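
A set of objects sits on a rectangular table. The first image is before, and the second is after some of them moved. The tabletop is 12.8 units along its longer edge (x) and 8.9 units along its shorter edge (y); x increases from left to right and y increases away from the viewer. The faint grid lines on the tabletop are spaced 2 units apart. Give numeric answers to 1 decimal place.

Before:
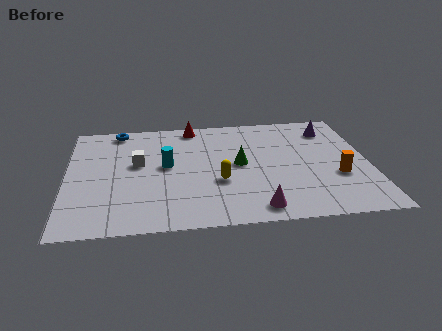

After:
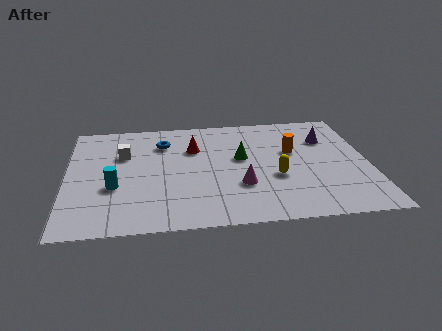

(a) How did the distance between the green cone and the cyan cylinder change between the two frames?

+2.6

Before: roughly 3.1 units apart; after: 5.7. That's 2.6 units further apart.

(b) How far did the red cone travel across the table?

1.9

The red cone was near (5.4, 8.0) before and (5.4, 6.1) after, so it travelled √(0.0² + 1.9²) ≈ 1.9 units.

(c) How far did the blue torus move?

2.3

The blue torus was near (2.2, 8.0) before and (4.1, 6.7) after, so it travelled √(1.9² + 1.3²) ≈ 2.3 units.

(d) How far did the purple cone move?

0.8

The purple cone moved from about (11.3, 7.1) to (11.1, 6.3), a distance of √(0.2² + 0.8²) ≈ 0.8.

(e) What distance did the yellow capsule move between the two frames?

2.4

The yellow capsule moved from about (6.4, 3.3) to (8.8, 3.4), a distance of √(2.4² + 0.1²) ≈ 2.4.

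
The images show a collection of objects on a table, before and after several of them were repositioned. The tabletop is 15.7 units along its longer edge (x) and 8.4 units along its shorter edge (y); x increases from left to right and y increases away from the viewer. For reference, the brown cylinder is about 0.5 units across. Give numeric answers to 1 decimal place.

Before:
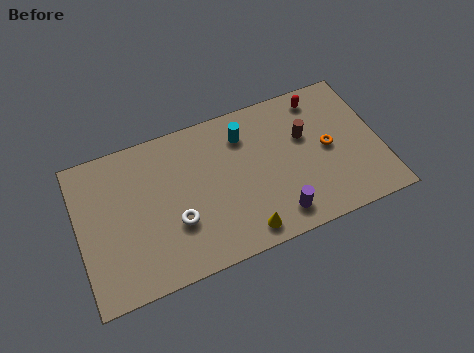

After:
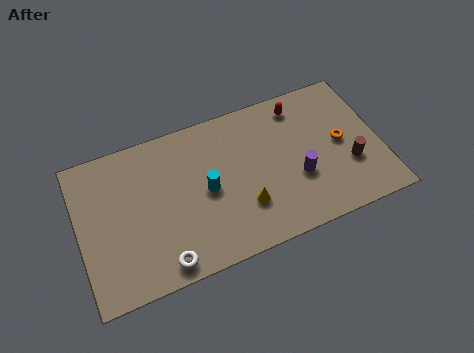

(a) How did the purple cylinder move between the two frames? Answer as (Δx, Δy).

(1.3, 1.7)

The purple cylinder was at about (10.0, 1.4) and moved to about (11.3, 3.1).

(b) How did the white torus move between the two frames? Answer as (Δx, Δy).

(-0.9, -1.9)

From the two frames, the white torus sits at roughly (4.9, 2.9) before and (4.0, 1.0) after.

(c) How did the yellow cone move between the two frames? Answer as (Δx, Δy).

(0.2, 1.4)

From the two frames, the yellow cone sits at roughly (8.2, 1.1) before and (8.4, 2.5) after.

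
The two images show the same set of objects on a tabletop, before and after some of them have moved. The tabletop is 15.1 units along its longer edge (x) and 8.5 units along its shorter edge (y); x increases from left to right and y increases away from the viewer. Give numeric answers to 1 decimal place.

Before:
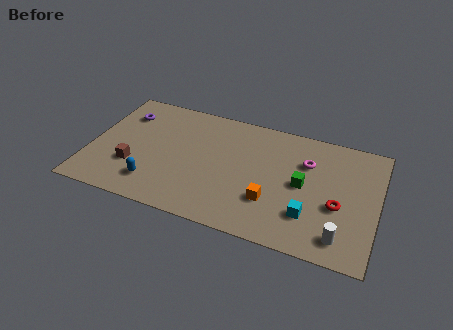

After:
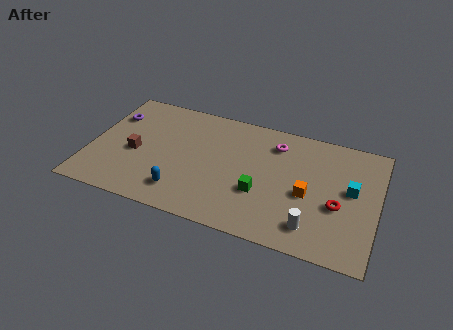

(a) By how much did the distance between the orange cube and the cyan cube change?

+0.4

Before: roughly 2.0 units apart; after: 2.4. That's 0.4 units further apart.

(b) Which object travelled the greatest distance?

the cyan cube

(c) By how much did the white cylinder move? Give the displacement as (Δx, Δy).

(-1.5, 0.2)

The white cylinder started near (13.4, 1.4) and ended near (11.9, 1.6).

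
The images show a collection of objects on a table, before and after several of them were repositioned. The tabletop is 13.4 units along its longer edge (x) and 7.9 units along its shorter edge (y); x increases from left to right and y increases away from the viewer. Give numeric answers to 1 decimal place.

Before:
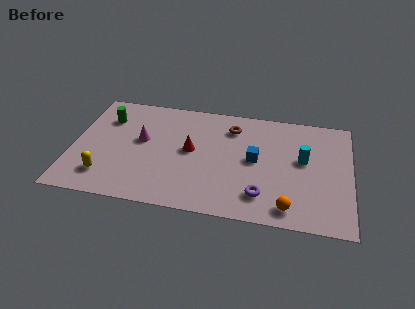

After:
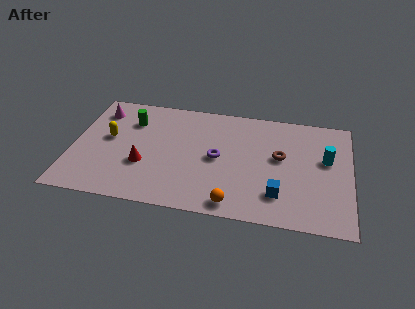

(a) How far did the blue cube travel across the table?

2.5

The blue cube moved from about (8.8, 4.1) to (10.0, 1.9), a distance of √(1.2² + 2.2²) ≈ 2.5.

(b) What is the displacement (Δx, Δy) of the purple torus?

(-2.2, 2.2)

From the two frames, the purple torus sits at roughly (9.2, 1.7) before and (7.0, 3.9) after.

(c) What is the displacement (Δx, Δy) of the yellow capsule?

(0.0, 2.7)

From the two frames, the yellow capsule sits at roughly (1.7, 1.7) before and (1.7, 4.4) after.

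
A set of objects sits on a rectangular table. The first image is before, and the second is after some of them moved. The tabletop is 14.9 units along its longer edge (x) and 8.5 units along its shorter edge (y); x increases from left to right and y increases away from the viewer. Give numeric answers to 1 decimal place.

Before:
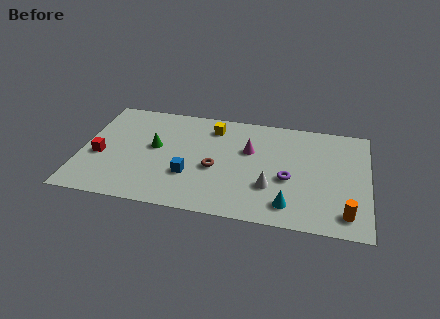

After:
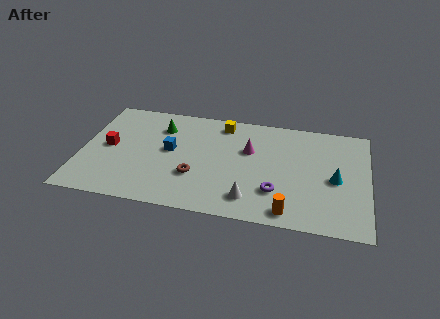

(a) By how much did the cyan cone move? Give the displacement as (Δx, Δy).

(2.3, 2.4)

The cyan cone was at about (10.9, 1.5) and moved to about (13.2, 3.9).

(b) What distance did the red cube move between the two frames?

0.9

The red cube moved from about (1.0, 3.5) to (1.4, 4.3), a distance of √(0.4² + 0.8²) ≈ 0.9.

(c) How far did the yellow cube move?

0.6

From (6.7, 6.9) to (7.2, 7.3), the yellow cube covered √(0.5² + 0.4²) ≈ 0.6 units.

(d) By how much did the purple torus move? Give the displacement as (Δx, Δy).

(-0.6, -1.1)

The purple torus was at about (10.8, 3.5) and moved to about (10.2, 2.4).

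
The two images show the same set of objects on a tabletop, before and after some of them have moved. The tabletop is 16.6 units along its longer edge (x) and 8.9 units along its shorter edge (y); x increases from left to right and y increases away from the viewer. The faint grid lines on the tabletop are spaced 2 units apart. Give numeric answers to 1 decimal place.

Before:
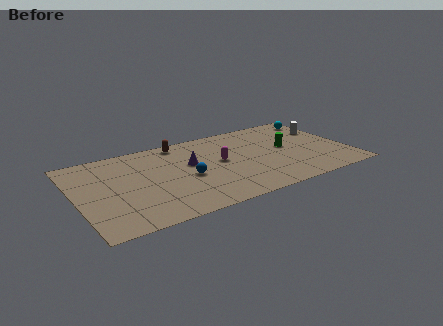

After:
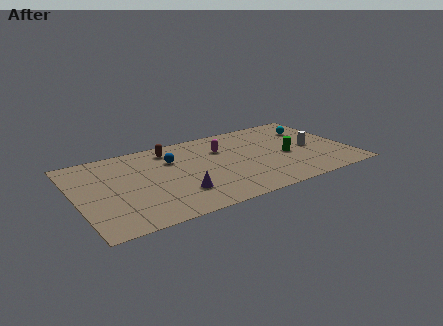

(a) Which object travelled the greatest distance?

the purple cone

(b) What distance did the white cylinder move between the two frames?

2.3

The white cylinder was near (15.7, 6.1) before and (14.4, 4.2) after, so it travelled √(1.3² + 1.9²) ≈ 2.3 units.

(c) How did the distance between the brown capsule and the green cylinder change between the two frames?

+0.6

The distance was about 7.0 in the first image and 7.6 in the second, so they moved 0.6 units further apart.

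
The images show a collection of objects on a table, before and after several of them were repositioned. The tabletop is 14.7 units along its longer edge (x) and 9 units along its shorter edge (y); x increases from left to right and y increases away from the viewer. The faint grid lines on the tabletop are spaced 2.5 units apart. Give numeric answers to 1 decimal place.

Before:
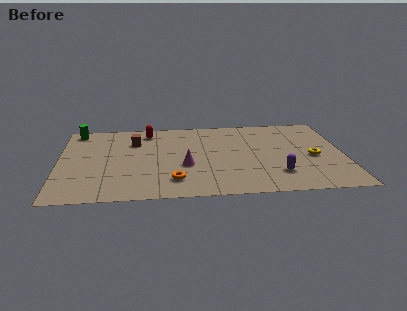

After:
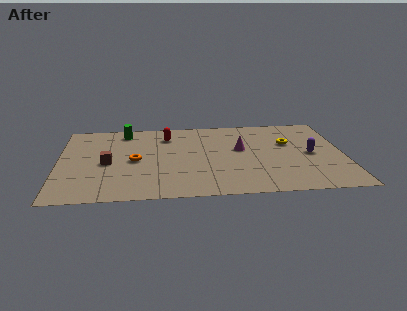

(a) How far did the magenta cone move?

3.4

The magenta cone moved from about (6.5, 3.5) to (9.4, 5.2), a distance of √(2.9² + 1.7²) ≈ 3.4.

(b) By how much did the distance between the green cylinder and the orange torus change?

-4.5

Before: roughly 7.9 units apart; after: 3.4. That's 4.5 units closer together.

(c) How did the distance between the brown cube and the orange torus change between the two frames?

-3.6

Before: roughly 5.0 units apart; after: 1.4. That's 3.6 units closer together.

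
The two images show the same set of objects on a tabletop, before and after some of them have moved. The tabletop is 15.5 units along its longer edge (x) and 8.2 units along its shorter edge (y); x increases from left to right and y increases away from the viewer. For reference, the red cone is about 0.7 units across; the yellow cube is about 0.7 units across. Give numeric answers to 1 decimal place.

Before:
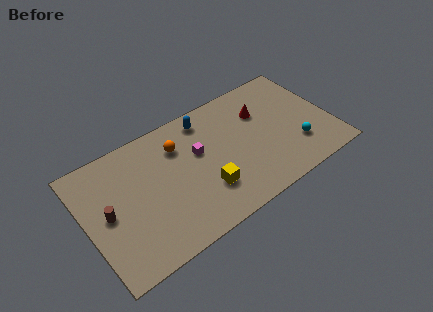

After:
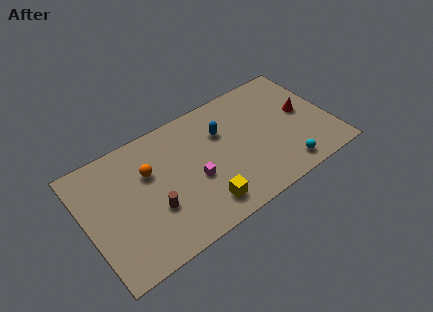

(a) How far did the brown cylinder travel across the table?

3.0

The brown cylinder was near (1.3, 4.1) before and (4.0, 2.9) after, so it travelled √(2.7² + 1.2²) ≈ 3.0 units.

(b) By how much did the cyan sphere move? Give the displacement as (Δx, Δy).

(-1.0, -1.1)

The cyan sphere started near (13.1, 2.3) and ended near (12.1, 1.2).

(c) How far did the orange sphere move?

2.1

The orange sphere was near (6.1, 6.1) before and (4.1, 5.4) after, so it travelled √(2.0² + 0.7²) ≈ 2.1 units.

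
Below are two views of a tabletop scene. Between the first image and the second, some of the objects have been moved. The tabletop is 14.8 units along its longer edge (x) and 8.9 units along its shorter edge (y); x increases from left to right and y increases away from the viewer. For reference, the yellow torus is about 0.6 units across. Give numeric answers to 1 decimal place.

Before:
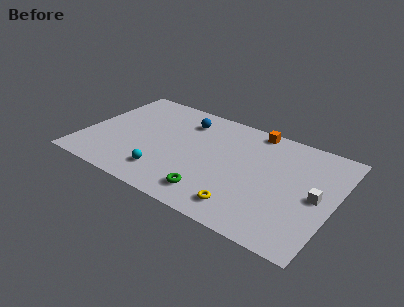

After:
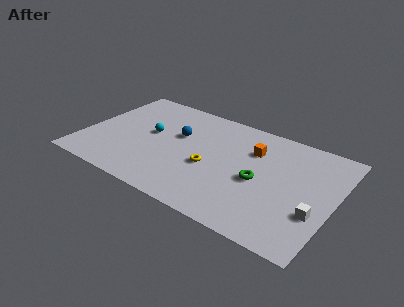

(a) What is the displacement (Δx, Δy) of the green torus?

(2.4, 2.4)

From the two frames, the green torus sits at roughly (8.1, 1.6) before and (10.5, 4.0) after.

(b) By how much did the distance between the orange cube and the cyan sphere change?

-1.4

They were about 7.6 units apart before and 6.2 after — 1.4 units closer together.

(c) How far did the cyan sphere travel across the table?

3.3

The cyan sphere moved from about (5.2, 1.9) to (3.8, 4.9), a distance of √(1.4² + 3.0²) ≈ 3.3.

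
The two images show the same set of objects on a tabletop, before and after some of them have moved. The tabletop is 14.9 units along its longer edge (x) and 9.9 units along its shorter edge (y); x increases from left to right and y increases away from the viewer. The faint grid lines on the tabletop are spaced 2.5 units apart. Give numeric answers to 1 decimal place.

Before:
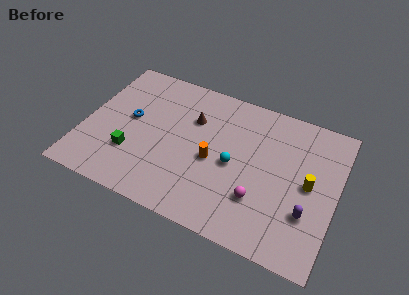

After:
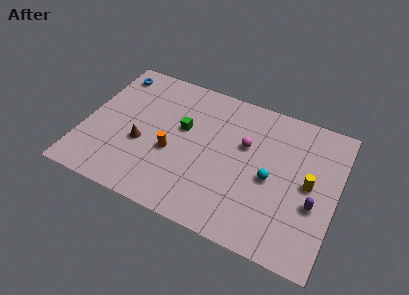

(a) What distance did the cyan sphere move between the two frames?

2.2

From (8.9, 4.6) to (11.1, 4.5), the cyan sphere covered √(2.2² + 0.1²) ≈ 2.2 units.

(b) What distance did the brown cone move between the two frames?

4.0

From (6.2, 6.8) to (3.5, 3.9), the brown cone covered √(2.7² + 2.9²) ≈ 4.0 units.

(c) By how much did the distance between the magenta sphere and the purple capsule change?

+2.1

The distance was about 2.8 in the first image and 4.9 in the second, so they moved 2.1 units further apart.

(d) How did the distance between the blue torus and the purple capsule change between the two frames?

+2.4

The distance was about 11.0 in the first image and 13.4 in the second, so they moved 2.4 units further apart.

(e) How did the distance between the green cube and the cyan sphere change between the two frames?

-0.5

Before: roughly 6.1 units apart; after: 5.6. That's 0.5 units closer together.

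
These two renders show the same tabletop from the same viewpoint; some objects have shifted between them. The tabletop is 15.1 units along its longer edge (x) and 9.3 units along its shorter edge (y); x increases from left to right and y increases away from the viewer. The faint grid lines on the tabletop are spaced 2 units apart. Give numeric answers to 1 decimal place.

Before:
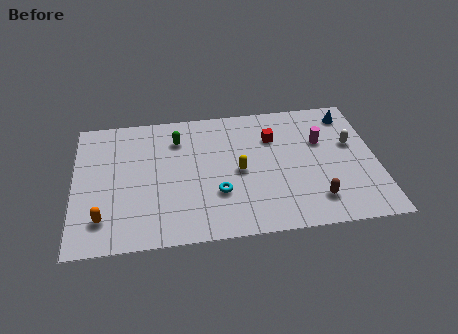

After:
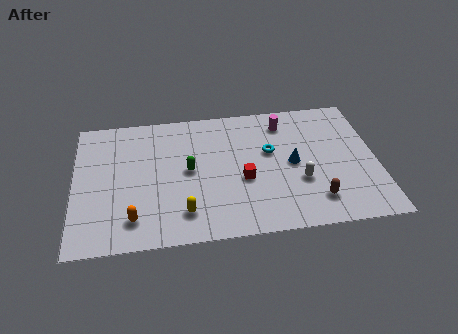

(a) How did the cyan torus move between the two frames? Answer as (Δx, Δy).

(2.7, 2.6)

The cyan torus was at about (7.1, 3.0) and moved to about (9.8, 5.6).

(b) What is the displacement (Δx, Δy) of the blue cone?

(-3.0, -3.2)

From the two frames, the blue cone sits at roughly (13.9, 7.8) before and (10.9, 4.6) after.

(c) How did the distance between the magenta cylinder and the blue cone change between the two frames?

+0.7

Before: roughly 2.3 units apart; after: 3.0. That's 0.7 units further apart.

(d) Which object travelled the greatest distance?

the blue cone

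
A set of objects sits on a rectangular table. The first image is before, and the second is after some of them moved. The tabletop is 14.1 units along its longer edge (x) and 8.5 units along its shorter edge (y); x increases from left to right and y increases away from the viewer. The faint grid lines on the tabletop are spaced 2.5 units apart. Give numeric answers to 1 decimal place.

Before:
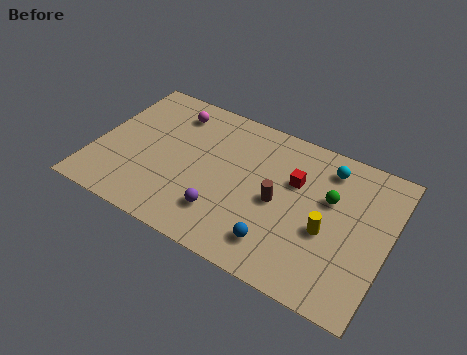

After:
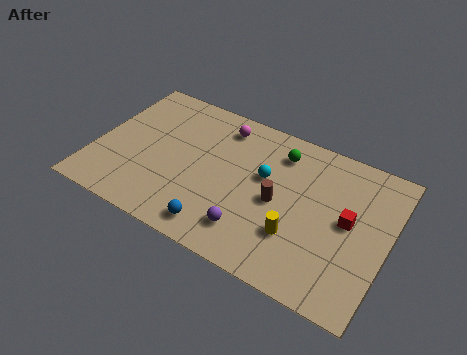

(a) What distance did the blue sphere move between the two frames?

2.8

From (9.2, 1.7) to (6.4, 1.2), the blue sphere covered √(2.8² + 0.5²) ≈ 2.8 units.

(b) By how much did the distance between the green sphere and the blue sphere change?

+1.9

Before: roughly 4.1 units apart; after: 6.0. That's 1.9 units further apart.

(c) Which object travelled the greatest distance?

the cyan sphere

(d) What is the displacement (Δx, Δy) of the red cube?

(2.7, -1.0)

From the two frames, the red cube sits at roughly (9.5, 5.5) before and (12.2, 4.5) after.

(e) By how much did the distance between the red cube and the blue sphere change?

+2.9

The distance was about 3.8 in the first image and 6.7 in the second, so they moved 2.9 units further apart.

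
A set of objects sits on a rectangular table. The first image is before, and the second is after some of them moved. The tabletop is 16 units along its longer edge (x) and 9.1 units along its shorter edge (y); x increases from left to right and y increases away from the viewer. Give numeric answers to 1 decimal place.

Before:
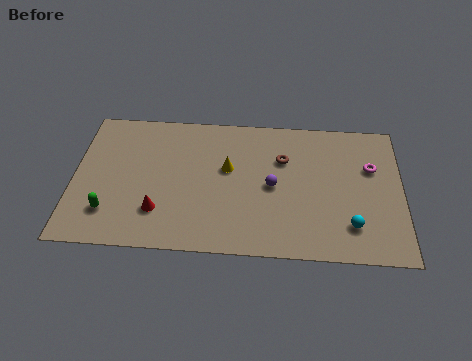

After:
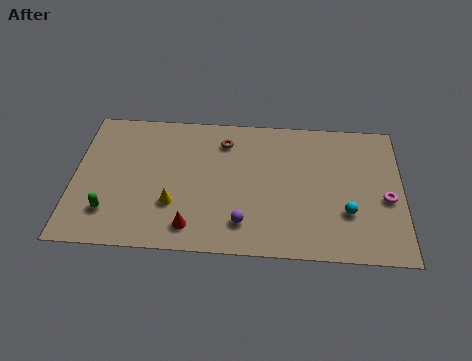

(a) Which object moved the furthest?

the yellow cone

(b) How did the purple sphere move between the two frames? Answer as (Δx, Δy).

(-1.4, -2.5)

The purple sphere was at about (9.7, 4.4) and moved to about (8.3, 1.9).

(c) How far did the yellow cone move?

3.6

The yellow cone was near (7.5, 5.4) before and (4.9, 2.9) after, so it travelled √(2.6² + 2.5²) ≈ 3.6 units.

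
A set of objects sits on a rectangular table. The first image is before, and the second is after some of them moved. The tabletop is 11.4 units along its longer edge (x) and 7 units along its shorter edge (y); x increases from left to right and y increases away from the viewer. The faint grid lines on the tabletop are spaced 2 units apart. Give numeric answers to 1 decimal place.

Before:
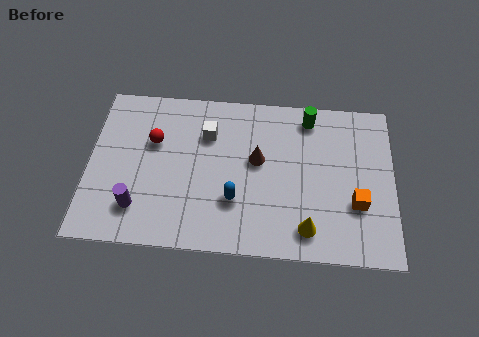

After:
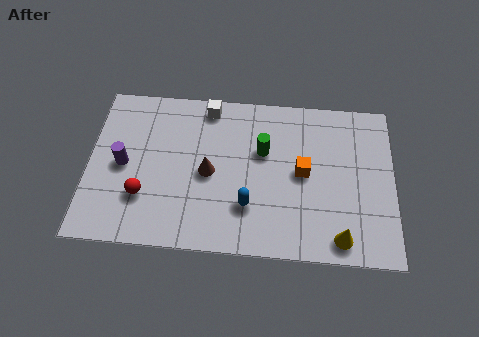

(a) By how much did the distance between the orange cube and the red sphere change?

-1.8

They were about 7.9 units apart before and 6.1 after — 1.8 units closer together.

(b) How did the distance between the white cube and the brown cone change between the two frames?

+0.8

They were about 2.1 units apart before and 2.9 after — 0.8 units further apart.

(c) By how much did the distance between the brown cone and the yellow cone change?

+2.1

Before: roughly 3.4 units apart; after: 5.5. That's 2.1 units further apart.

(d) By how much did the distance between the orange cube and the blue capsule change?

-1.9

The distance was about 4.5 in the first image and 2.6 in the second, so they moved 1.9 units closer together.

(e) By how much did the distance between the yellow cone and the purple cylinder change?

+2.2

Before: roughly 6.3 units apart; after: 8.5. That's 2.2 units further apart.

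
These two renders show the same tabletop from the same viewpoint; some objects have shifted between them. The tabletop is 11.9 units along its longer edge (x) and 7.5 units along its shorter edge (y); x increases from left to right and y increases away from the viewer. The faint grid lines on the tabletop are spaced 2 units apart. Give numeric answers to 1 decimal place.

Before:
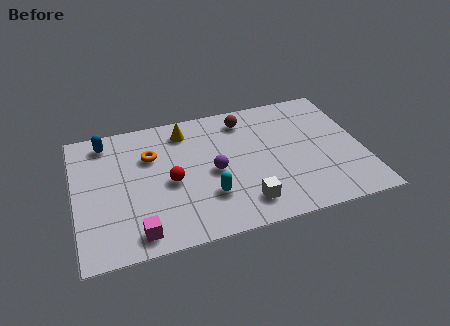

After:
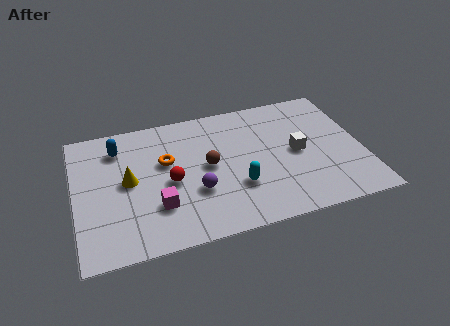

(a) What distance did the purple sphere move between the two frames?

1.2

The purple sphere was near (5.7, 3.5) before and (4.9, 2.6) after, so it travelled √(0.8² + 0.9²) ≈ 1.2 units.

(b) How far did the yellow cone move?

3.4

The yellow cone moved from about (4.7, 6.2) to (2.2, 3.9), a distance of √(2.5² + 2.3²) ≈ 3.4.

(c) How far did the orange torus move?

0.8

The orange torus moved from about (3.2, 5.1) to (3.8, 4.6), a distance of √(0.6² + 0.5²) ≈ 0.8.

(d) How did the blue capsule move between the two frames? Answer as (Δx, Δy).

(0.5, -0.5)

The blue capsule was at about (1.4, 6.4) and moved to about (1.9, 5.9).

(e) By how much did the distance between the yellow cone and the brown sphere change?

+0.8

The distance was about 2.5 in the first image and 3.3 in the second, so they moved 0.8 units further apart.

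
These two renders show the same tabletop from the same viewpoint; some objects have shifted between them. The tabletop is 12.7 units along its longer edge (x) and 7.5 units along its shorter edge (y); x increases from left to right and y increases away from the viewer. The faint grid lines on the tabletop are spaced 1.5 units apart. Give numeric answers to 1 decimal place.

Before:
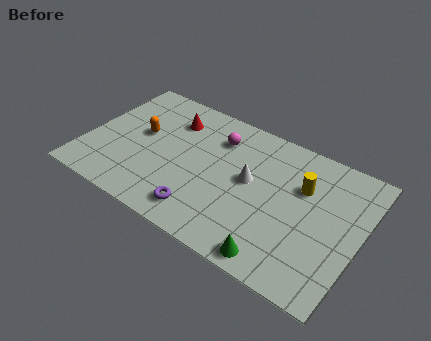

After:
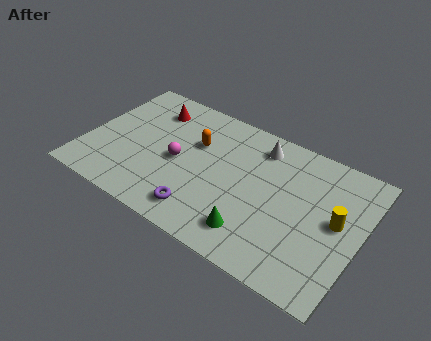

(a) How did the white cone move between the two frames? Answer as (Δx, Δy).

(0.1, 2.1)

From the two frames, the white cone sits at roughly (7.6, 4.1) before and (7.7, 6.2) after.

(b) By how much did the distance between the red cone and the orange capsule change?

+0.6

They were about 1.9 units apart before and 2.5 after — 0.6 units further apart.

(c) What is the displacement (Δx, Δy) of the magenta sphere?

(-1.5, -2.2)

From the two frames, the magenta sphere sits at roughly (5.8, 5.7) before and (4.3, 3.5) after.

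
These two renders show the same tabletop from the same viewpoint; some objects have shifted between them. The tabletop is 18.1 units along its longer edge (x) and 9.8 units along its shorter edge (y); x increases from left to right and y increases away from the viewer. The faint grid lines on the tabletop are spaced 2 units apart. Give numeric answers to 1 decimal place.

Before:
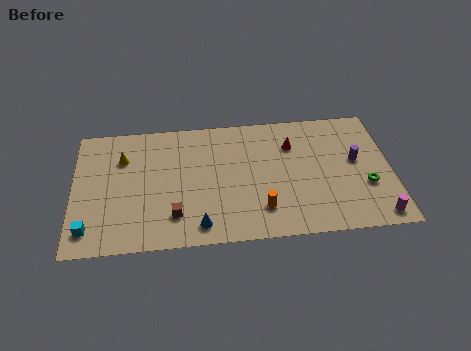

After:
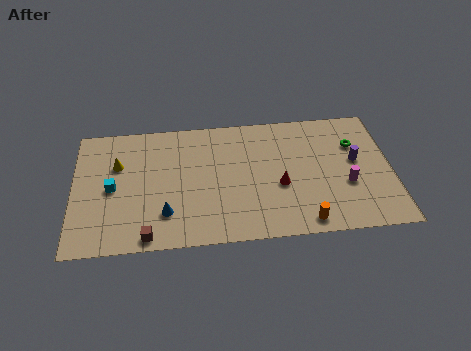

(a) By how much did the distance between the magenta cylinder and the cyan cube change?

-2.9

They were about 16.2 units apart before and 13.3 after — 2.9 units closer together.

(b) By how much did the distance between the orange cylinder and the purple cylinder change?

-1.0

The distance was about 6.4 in the first image and 5.4 in the second, so they moved 1.0 units closer together.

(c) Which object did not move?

the purple cylinder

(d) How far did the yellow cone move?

0.6

The yellow cone moved from about (2.8, 7.0) to (2.5, 6.5), a distance of √(0.3² + 0.5²) ≈ 0.6.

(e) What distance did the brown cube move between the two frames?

2.1

From (5.7, 2.3) to (4.2, 0.9), the brown cube covered √(1.5² + 1.4²) ≈ 2.1 units.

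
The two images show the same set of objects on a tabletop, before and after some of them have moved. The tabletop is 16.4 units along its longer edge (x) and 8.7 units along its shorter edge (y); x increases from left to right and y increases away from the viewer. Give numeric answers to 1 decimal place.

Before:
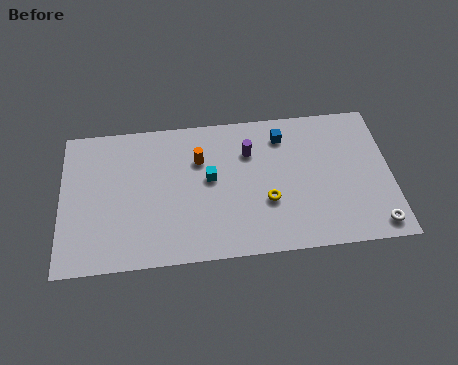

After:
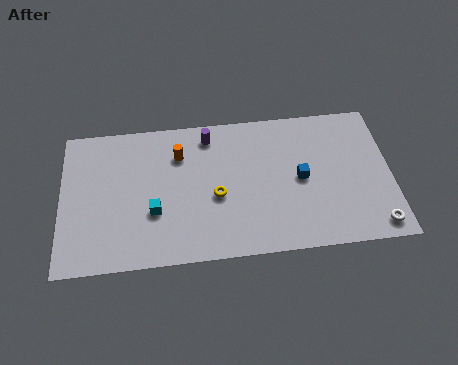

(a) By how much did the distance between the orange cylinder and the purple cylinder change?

-0.7

They were about 2.5 units apart before and 1.8 after — 0.7 units closer together.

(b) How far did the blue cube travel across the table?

2.8

From (11.1, 7.0) to (11.9, 4.3), the blue cube covered √(0.8² + 2.7²) ≈ 2.8 units.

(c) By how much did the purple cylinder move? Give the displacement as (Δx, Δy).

(-2.0, 1.2)

The purple cylinder was at about (9.4, 6.2) and moved to about (7.4, 7.4).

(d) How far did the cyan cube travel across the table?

3.3

The cyan cube was near (7.4, 4.8) before and (4.6, 3.1) after, so it travelled √(2.8² + 1.7²) ≈ 3.3 units.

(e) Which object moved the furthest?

the cyan cube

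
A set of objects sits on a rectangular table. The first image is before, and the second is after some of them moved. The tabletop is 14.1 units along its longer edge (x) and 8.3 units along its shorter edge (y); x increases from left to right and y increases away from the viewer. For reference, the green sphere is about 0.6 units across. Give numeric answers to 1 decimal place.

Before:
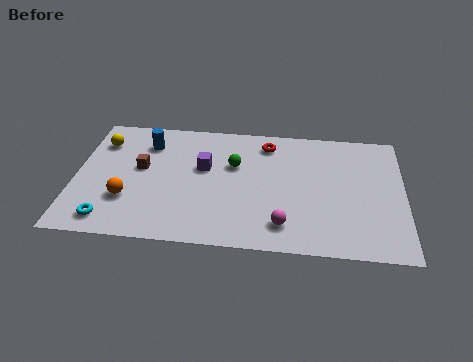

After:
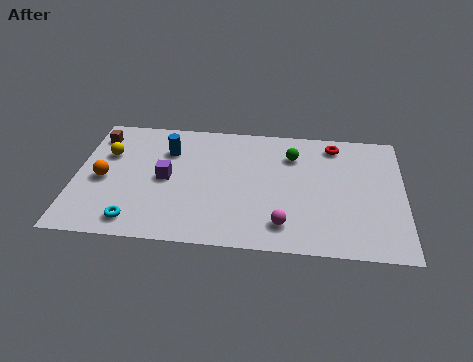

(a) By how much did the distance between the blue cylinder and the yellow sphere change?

+0.6

They were about 2.0 units apart before and 2.6 after — 0.6 units further apart.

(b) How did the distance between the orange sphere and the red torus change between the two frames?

+3.1

Before: roughly 7.3 units apart; after: 10.4. That's 3.1 units further apart.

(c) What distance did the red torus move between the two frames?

2.9

The red torus was near (8.2, 6.9) before and (11.1, 7.1) after, so it travelled √(2.9² + 0.2²) ≈ 2.9 units.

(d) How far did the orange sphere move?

1.6

The orange sphere was near (2.3, 2.6) before and (1.2, 3.8) after, so it travelled √(1.1² + 1.2²) ≈ 1.6 units.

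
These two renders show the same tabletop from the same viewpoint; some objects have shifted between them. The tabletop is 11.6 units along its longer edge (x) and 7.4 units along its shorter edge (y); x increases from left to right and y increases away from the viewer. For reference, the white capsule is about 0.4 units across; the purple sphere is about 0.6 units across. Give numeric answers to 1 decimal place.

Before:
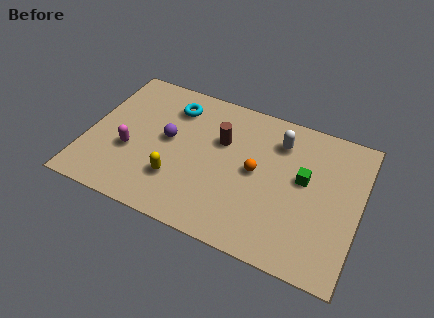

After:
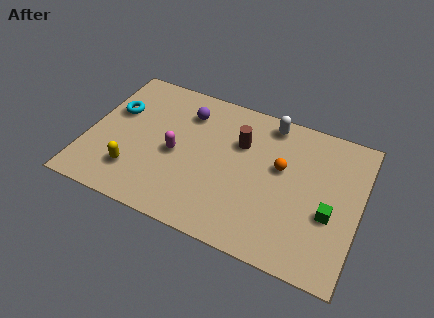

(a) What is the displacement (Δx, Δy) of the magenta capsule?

(1.9, 0.6)

The magenta capsule was at about (1.9, 2.8) and moved to about (3.8, 3.4).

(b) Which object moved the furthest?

the cyan torus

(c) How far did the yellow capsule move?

1.8

From (4.0, 2.1) to (2.2, 1.8), the yellow capsule covered √(1.8² + 0.3²) ≈ 1.8 units.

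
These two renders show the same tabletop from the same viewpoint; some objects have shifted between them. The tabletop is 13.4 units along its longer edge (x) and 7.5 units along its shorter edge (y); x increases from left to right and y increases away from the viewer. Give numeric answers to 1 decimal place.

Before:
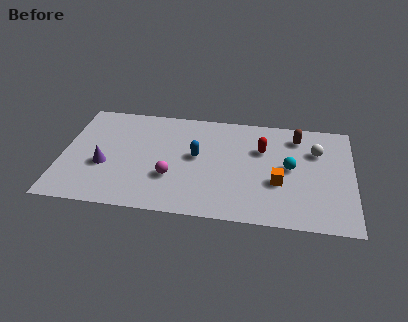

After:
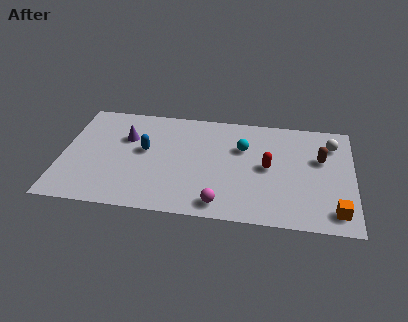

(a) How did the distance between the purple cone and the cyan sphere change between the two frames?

-3.2

They were about 8.6 units apart before and 5.4 after — 3.2 units closer together.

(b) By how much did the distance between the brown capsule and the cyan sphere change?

+1.4

The distance was about 2.2 in the first image and 3.6 in the second, so they moved 1.4 units further apart.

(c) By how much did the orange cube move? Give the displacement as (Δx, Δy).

(2.6, -1.6)

From the two frames, the orange cube sits at roughly (10.0, 2.8) before and (12.6, 1.2) after.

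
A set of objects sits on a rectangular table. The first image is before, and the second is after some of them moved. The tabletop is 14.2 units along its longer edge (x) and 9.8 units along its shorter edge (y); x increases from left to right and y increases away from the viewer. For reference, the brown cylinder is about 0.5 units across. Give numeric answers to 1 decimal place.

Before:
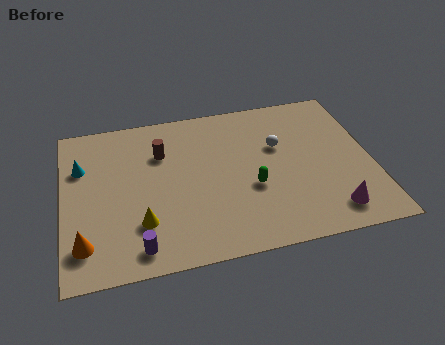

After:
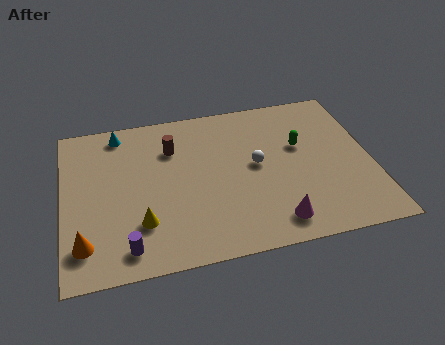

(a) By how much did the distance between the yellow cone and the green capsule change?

+3.0

They were about 5.2 units apart before and 8.2 after — 3.0 units further apart.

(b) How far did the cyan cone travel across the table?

2.6

From (0.9, 6.7) to (2.7, 8.6), the cyan cone covered √(1.8² + 1.9²) ≈ 2.6 units.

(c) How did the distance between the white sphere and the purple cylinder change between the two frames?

-1.1

They were about 8.3 units apart before and 7.2 after — 1.1 units closer together.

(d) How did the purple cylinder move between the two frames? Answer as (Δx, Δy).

(-0.5, 0.1)

The purple cylinder was at about (3.3, 1.3) and moved to about (2.8, 1.4).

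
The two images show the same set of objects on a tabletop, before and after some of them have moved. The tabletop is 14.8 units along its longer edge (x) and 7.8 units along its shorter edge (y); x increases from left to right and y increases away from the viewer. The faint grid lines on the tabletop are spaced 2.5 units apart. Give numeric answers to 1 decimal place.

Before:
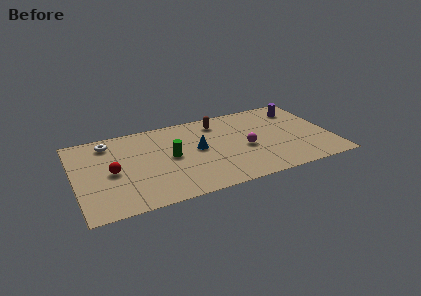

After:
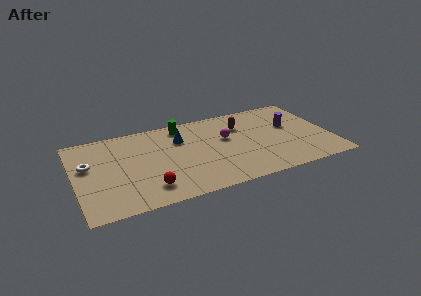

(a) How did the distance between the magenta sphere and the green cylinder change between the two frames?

-1.2

They were about 4.3 units apart before and 3.1 after — 1.2 units closer together.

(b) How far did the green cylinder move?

2.8

The green cylinder was near (5.5, 4.0) before and (6.4, 6.7) after, so it travelled √(0.9² + 2.7²) ≈ 2.8 units.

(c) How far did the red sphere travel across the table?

2.8

The red sphere was near (2.1, 3.7) before and (4.0, 1.6) after, so it travelled √(1.9² + 2.1²) ≈ 2.8 units.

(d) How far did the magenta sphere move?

1.6

The magenta sphere was near (9.8, 3.4) before and (8.8, 4.7) after, so it travelled √(1.0² + 1.3²) ≈ 1.6 units.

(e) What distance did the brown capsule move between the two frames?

1.5

The brown capsule was near (8.5, 6.4) before and (9.8, 5.6) after, so it travelled √(1.3² + 0.8²) ≈ 1.5 units.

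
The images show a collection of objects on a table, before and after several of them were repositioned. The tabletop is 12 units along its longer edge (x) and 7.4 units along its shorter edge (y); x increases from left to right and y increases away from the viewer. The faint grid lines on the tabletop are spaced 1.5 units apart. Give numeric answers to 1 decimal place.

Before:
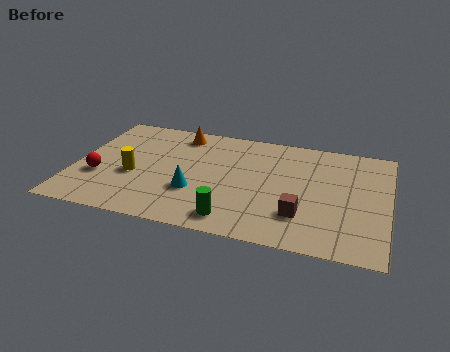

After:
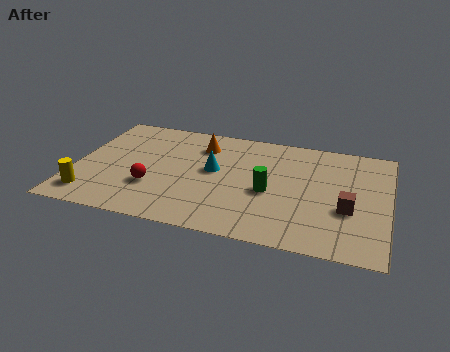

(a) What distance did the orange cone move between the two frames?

1.1

The orange cone moved from about (3.8, 6.3) to (4.7, 5.7), a distance of √(0.9² + 0.6²) ≈ 1.1.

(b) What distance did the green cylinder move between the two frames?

2.4

From (6.3, 1.1) to (7.5, 3.2), the green cylinder covered √(1.2² + 2.1²) ≈ 2.4 units.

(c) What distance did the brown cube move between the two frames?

1.9

The brown cube was near (8.8, 2.0) before and (10.5, 2.8) after, so it travelled √(1.7² + 0.8²) ≈ 1.9 units.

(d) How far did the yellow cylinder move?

2.3

From (2.3, 3.0) to (0.8, 1.3), the yellow cylinder covered √(1.5² + 1.7²) ≈ 2.3 units.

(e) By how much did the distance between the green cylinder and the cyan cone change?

+0.3

Before: roughly 2.1 units apart; after: 2.4. That's 0.3 units further apart.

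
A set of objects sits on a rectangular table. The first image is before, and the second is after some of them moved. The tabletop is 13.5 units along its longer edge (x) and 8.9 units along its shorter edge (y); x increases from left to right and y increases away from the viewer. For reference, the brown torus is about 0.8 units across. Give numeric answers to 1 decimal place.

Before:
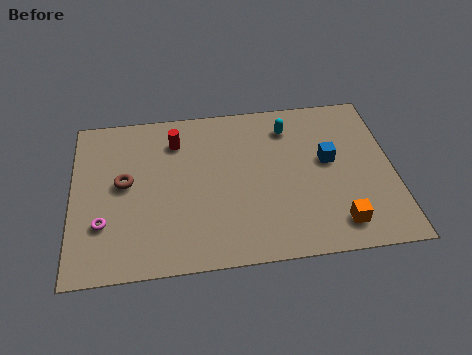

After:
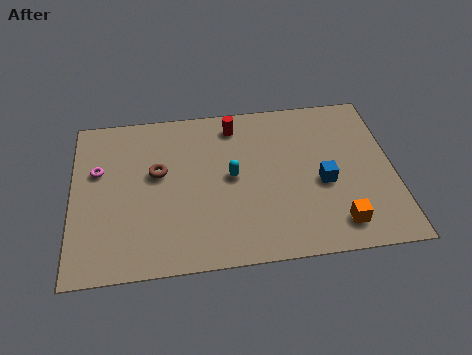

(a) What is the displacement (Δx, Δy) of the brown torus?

(1.4, 0.4)

From the two frames, the brown torus sits at roughly (2.2, 4.8) before and (3.6, 5.2) after.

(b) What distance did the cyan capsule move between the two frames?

3.5

The cyan capsule moved from about (9.2, 7.1) to (6.7, 4.6), a distance of √(2.5² + 2.5²) ≈ 3.5.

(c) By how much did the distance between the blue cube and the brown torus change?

-1.6

They were about 8.6 units apart before and 7.0 after — 1.6 units closer together.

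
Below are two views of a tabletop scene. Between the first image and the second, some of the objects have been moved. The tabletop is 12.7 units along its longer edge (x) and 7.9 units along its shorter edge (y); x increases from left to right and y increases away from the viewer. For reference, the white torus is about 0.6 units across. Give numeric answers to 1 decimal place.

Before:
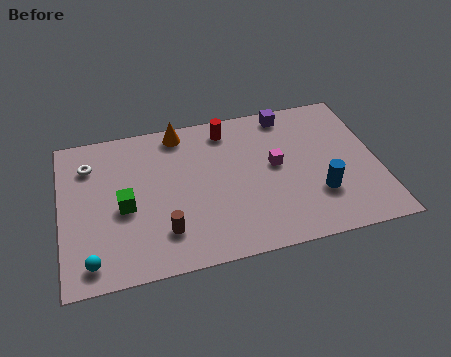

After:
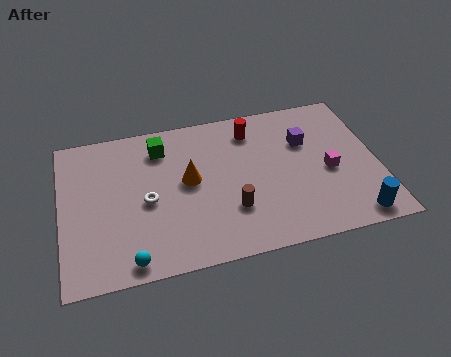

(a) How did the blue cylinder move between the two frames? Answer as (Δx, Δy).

(1.3, -1.5)

The blue cylinder was at about (10.2, 2.4) and moved to about (11.5, 0.9).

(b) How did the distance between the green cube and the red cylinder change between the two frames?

-1.7

They were about 5.4 units apart before and 3.7 after — 1.7 units closer together.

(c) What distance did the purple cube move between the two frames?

1.8

The purple cube moved from about (9.3, 7.0) to (9.9, 5.3), a distance of √(0.6² + 1.7²) ≈ 1.8.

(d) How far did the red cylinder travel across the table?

1.0

From (6.8, 6.7) to (7.8, 6.4), the red cylinder covered √(1.0² + 0.3²) ≈ 1.0 units.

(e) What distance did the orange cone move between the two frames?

2.7

The orange cone was near (4.9, 7.0) before and (5.1, 4.3) after, so it travelled √(0.2² + 2.7²) ≈ 2.7 units.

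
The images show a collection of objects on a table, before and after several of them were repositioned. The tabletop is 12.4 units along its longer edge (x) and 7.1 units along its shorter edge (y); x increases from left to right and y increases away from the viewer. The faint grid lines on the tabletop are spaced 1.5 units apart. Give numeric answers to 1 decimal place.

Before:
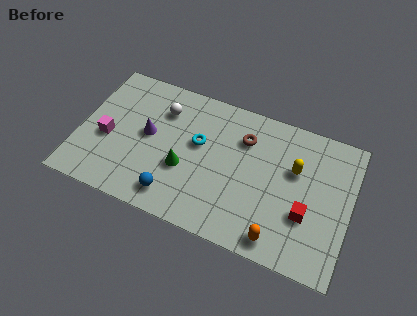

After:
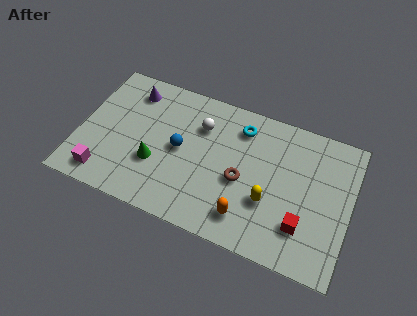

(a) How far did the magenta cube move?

1.9

The magenta cube was near (1.3, 3.0) before and (1.4, 1.1) after, so it travelled √(0.1² + 1.9²) ≈ 1.9 units.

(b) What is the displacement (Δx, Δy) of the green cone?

(-1.3, -0.2)

The green cone started near (4.9, 2.7) and ended near (3.6, 2.5).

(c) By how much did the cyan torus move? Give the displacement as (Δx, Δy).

(1.8, 1.5)

The cyan torus was at about (5.4, 4.2) and moved to about (7.2, 5.7).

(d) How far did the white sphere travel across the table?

1.8

The white sphere was near (3.6, 5.3) before and (5.4, 5.1) after, so it travelled √(1.8² + 0.2²) ≈ 1.8 units.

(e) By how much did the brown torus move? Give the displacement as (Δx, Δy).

(0.1, -2.1)

From the two frames, the brown torus sits at roughly (7.4, 5.2) before and (7.5, 3.1) after.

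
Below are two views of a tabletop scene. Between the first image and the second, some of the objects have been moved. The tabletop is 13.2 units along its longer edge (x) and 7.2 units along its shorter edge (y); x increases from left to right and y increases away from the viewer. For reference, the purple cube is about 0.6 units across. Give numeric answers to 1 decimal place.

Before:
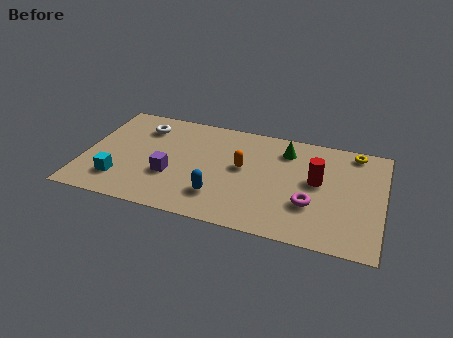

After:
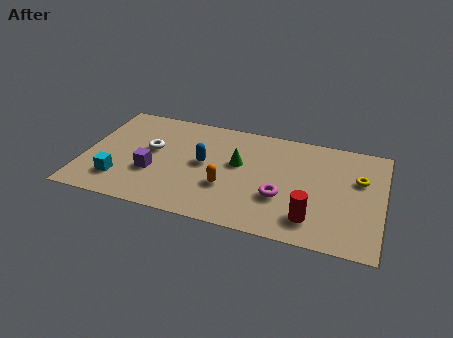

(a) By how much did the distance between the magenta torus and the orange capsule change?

-1.1

Before: roughly 3.5 units apart; after: 2.4. That's 1.1 units closer together.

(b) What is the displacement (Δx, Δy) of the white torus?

(0.5, -1.5)

The white torus started near (2.4, 5.6) and ended near (2.9, 4.1).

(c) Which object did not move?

the cyan cube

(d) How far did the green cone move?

2.5

The green cone was near (8.8, 5.7) before and (6.8, 4.2) after, so it travelled √(2.0² + 1.5²) ≈ 2.5 units.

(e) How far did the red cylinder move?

2.5

The red cylinder was near (10.3, 4.0) before and (10.2, 1.5) after, so it travelled √(0.1² + 2.5²) ≈ 2.5 units.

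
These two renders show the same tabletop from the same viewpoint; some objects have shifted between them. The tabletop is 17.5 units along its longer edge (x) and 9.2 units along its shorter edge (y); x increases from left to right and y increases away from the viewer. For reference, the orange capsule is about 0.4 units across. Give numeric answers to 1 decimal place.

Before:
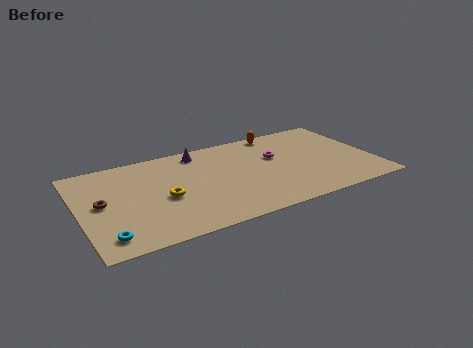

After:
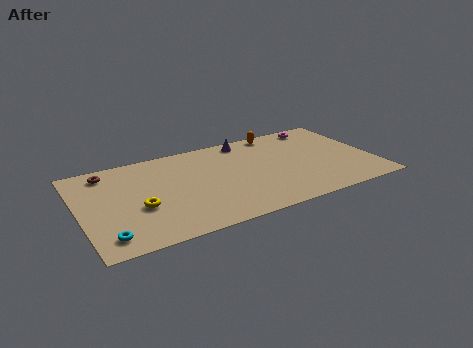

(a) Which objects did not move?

the cyan torus and the orange capsule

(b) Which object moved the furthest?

the magenta torus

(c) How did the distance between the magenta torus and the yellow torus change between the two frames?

+5.2

The distance was about 7.1 in the first image and 12.3 in the second, so they moved 5.2 units further apart.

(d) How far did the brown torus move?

3.1

From (1.3, 4.8) to (1.9, 7.8), the brown torus covered √(0.6² + 3.0²) ≈ 3.1 units.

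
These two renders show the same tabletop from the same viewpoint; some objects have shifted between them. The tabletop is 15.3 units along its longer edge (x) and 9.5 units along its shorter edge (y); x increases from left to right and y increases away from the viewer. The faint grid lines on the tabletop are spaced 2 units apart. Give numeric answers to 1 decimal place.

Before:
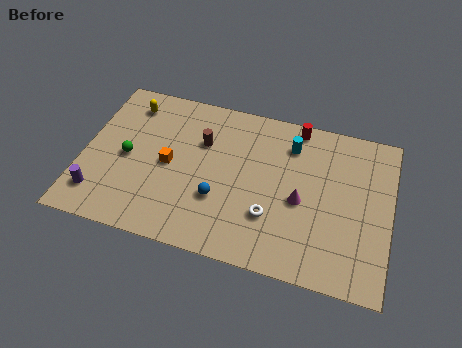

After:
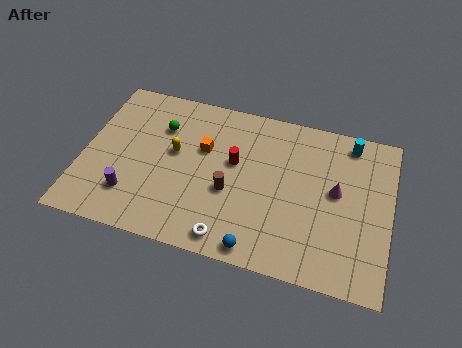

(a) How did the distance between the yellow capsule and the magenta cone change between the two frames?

-1.5

They were about 9.6 units apart before and 8.1 after — 1.5 units closer together.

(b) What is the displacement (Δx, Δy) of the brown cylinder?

(1.6, -2.6)

The brown cylinder started near (5.8, 6.4) and ended near (7.4, 3.8).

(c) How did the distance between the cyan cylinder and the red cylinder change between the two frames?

+5.0

The distance was about 1.2 in the first image and 6.2 in the second, so they moved 5.0 units further apart.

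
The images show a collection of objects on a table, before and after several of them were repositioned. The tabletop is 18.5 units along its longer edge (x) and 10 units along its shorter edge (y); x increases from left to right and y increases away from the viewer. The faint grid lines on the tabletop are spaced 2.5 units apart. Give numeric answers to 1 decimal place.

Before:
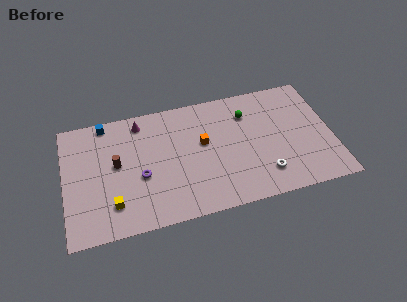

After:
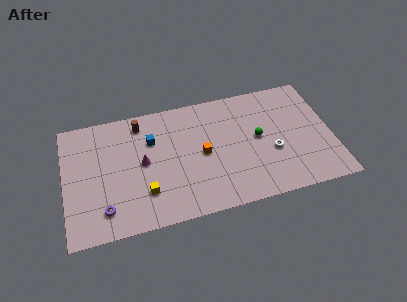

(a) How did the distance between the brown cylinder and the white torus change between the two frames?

-0.5

The distance was about 10.5 in the first image and 10.0 in the second, so they moved 0.5 units closer together.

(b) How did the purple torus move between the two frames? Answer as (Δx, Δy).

(-2.6, -2.1)

The purple torus started near (5.2, 4.1) and ended near (2.6, 2.0).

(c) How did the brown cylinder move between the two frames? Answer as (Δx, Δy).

(1.8, 3.0)

The brown cylinder was at about (3.6, 5.5) and moved to about (5.4, 8.5).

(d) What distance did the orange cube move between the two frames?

0.9

From (9.6, 5.8) to (9.5, 4.9), the orange cube covered √(0.1² + 0.9²) ≈ 0.9 units.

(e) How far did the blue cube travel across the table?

3.8

From (3.0, 9.1) to (6.1, 6.9), the blue cube covered √(3.1² + 2.2²) ≈ 3.8 units.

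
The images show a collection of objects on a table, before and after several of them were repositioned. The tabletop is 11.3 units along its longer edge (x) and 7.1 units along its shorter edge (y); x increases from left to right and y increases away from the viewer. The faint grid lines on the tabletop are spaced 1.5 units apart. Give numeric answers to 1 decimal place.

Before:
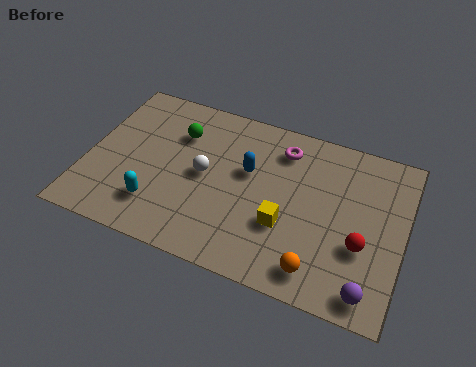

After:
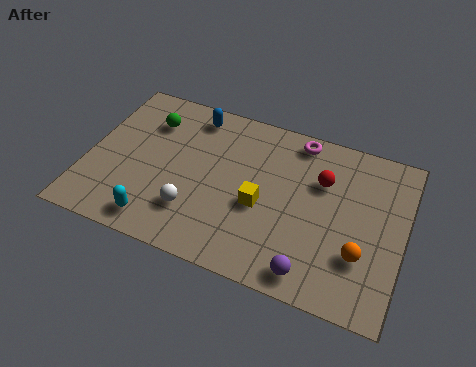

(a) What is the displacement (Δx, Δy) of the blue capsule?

(-2.2, 1.8)

The blue capsule started near (5.7, 4.3) and ended near (3.5, 6.1).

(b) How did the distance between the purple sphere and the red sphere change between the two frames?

+2.2

Before: roughly 1.7 units apart; after: 3.9. That's 2.2 units further apart.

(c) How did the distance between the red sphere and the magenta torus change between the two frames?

-2.6

The distance was about 4.4 in the first image and 1.8 in the second, so they moved 2.6 units closer together.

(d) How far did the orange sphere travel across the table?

1.8

The orange sphere moved from about (8.5, 1.1) to (9.9, 2.2), a distance of √(1.4² + 1.1²) ≈ 1.8.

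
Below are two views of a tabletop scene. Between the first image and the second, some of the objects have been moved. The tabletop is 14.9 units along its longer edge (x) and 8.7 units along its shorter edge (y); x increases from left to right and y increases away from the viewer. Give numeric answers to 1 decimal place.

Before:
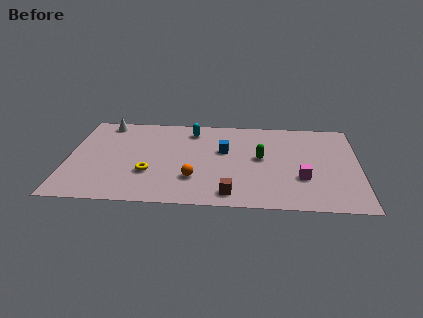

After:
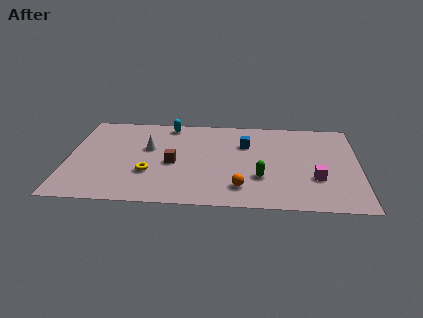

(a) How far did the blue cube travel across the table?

1.3

The blue cube moved from about (8.0, 5.3) to (9.1, 6.0), a distance of √(1.1² + 0.7²) ≈ 1.3.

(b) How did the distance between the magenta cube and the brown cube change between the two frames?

+3.4

Before: roughly 4.0 units apart; after: 7.4. That's 3.4 units further apart.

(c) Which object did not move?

the yellow torus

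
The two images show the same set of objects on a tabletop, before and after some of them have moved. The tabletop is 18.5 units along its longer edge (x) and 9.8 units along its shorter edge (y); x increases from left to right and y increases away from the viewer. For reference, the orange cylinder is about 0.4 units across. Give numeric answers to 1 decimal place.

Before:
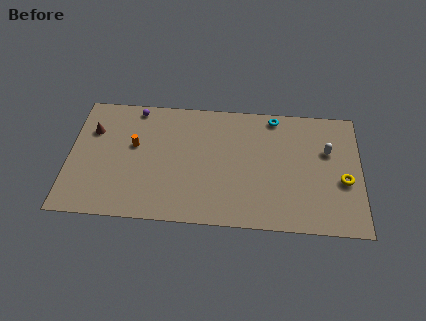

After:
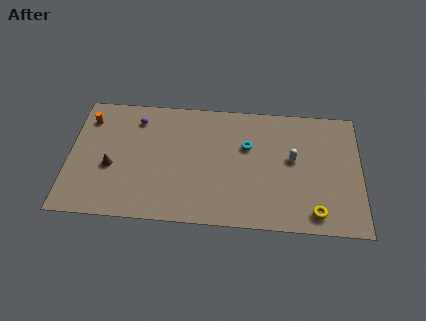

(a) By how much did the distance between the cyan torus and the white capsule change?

-1.2

Before: roughly 4.2 units apart; after: 3.0. That's 1.2 units closer together.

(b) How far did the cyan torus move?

3.0

The cyan torus moved from about (13.0, 8.8) to (11.3, 6.3), a distance of √(1.7² + 2.5²) ≈ 3.0.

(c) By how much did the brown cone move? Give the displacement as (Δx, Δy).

(1.3, -2.8)

The brown cone was at about (1.4, 6.8) and moved to about (2.7, 4.0).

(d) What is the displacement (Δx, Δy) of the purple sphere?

(0.1, -0.9)

From the two frames, the purple sphere sits at roughly (4.1, 8.8) before and (4.2, 7.9) after.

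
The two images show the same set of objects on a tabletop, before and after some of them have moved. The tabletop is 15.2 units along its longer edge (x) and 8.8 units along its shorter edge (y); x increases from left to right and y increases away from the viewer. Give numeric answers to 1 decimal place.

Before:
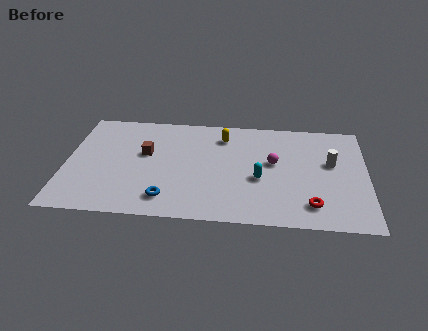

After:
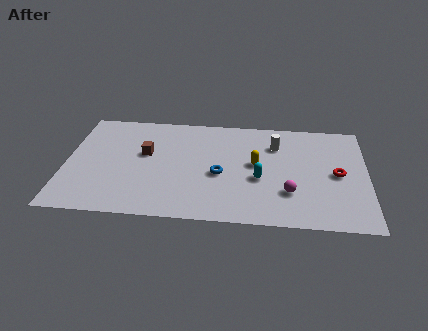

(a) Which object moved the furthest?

the blue torus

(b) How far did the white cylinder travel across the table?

3.1

The white cylinder was near (13.4, 5.2) before and (10.6, 6.5) after, so it travelled √(2.8² + 1.3²) ≈ 3.1 units.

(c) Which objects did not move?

the brown cube and the cyan capsule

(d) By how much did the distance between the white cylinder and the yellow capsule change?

-3.8

The distance was about 5.8 in the first image and 2.0 in the second, so they moved 3.8 units closer together.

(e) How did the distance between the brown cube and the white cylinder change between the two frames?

-2.7

The distance was about 9.4 in the first image and 6.7 in the second, so they moved 2.7 units closer together.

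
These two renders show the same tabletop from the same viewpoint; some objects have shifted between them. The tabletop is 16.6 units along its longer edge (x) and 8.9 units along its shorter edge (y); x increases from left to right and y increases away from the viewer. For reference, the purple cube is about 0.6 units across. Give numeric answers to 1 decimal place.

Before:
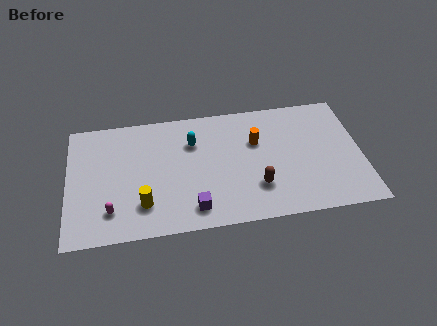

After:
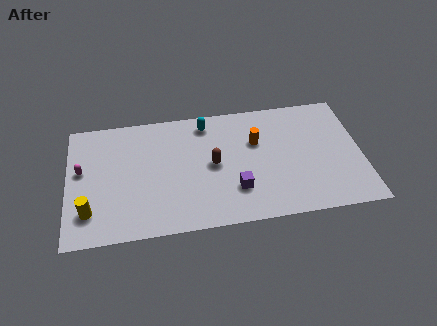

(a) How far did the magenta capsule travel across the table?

3.5

From (2.4, 2.0) to (0.8, 5.1), the magenta capsule covered √(1.6² + 3.1²) ≈ 3.5 units.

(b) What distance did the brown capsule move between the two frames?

3.1

The brown capsule moved from about (10.6, 2.5) to (8.2, 4.5), a distance of √(2.4² + 2.0²) ≈ 3.1.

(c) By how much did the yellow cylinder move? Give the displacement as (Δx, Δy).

(-3.0, -0.1)

The yellow cylinder was at about (4.2, 2.2) and moved to about (1.2, 2.1).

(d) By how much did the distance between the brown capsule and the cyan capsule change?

-2.1

Before: roughly 5.2 units apart; after: 3.1. That's 2.1 units closer together.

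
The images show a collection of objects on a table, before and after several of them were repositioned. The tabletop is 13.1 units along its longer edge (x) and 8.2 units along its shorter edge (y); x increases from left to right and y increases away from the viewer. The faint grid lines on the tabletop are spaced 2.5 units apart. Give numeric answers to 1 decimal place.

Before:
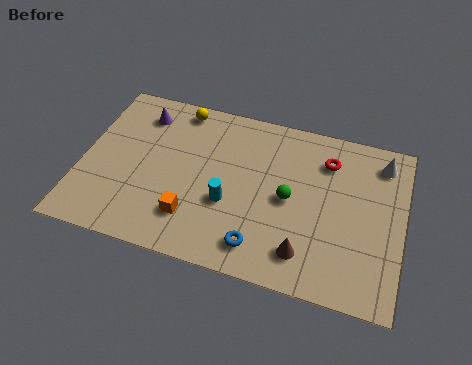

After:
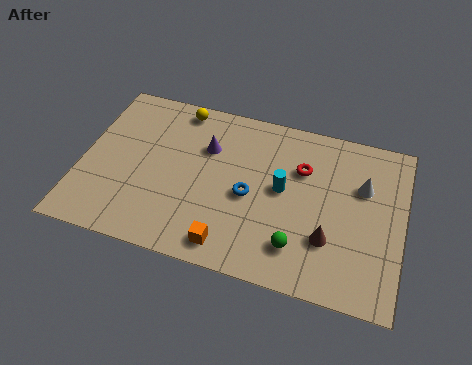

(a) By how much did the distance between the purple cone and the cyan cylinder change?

-1.8

Before: roughly 5.2 units apart; after: 3.4. That's 1.8 units closer together.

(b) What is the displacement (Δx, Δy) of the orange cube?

(1.6, -0.9)

The orange cube was at about (4.7, 2.0) and moved to about (6.3, 1.1).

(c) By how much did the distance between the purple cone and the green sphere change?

-1.3

Before: roughly 6.8 units apart; after: 5.5. That's 1.3 units closer together.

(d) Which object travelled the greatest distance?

the purple cone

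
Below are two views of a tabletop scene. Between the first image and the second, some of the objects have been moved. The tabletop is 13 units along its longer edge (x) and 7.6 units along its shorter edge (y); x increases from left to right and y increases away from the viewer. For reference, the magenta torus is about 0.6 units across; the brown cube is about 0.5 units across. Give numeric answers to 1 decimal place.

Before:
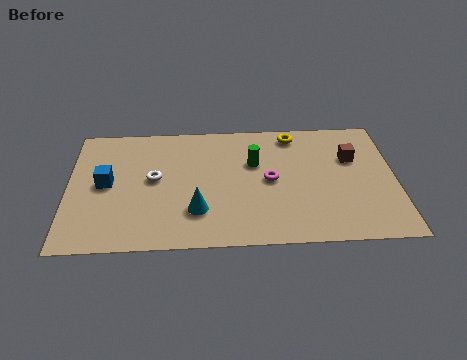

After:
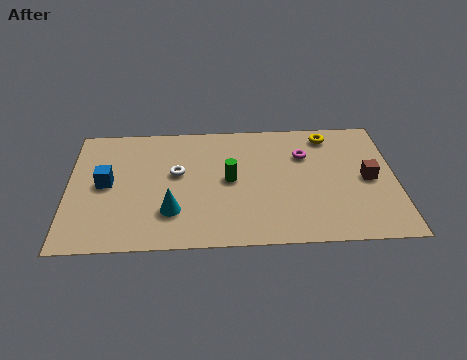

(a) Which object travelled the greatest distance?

the magenta torus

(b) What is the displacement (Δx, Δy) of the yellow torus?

(1.4, -0.1)

The yellow torus was at about (9.0, 6.6) and moved to about (10.4, 6.5).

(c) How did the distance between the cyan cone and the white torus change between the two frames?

-0.3

Before: roughly 2.6 units apart; after: 2.3. That's 0.3 units closer together.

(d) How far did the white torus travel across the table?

0.9

From (3.4, 4.1) to (4.3, 4.4), the white torus covered √(0.9² + 0.3²) ≈ 0.9 units.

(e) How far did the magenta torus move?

2.1

From (8.0, 3.8) to (9.4, 5.3), the magenta torus covered √(1.4² + 1.5²) ≈ 2.1 units.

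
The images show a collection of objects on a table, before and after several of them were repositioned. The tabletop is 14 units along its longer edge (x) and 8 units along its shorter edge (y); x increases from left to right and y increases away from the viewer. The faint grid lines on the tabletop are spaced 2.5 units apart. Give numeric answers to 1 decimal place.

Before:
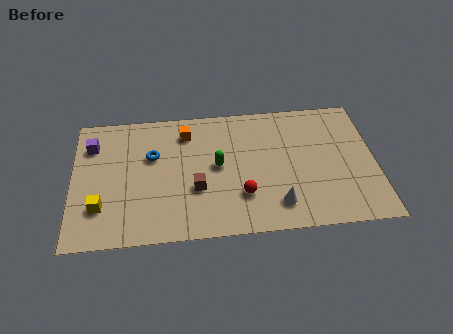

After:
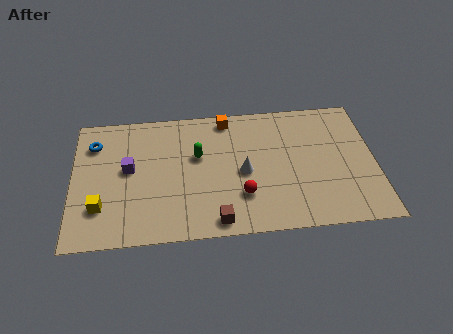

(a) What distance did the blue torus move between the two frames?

2.9

From (3.7, 5.1) to (1.0, 6.1), the blue torus covered √(2.7² + 1.0²) ≈ 2.9 units.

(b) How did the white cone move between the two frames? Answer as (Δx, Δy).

(-1.5, 2.1)

The white cone started near (9.4, 1.6) and ended near (7.9, 3.7).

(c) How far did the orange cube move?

2.0

The orange cube moved from about (5.3, 6.4) to (7.2, 7.1), a distance of √(1.9² + 0.7²) ≈ 2.0.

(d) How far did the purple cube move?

2.3

The purple cube moved from about (0.9, 6.0) to (2.6, 4.4), a distance of √(1.7² + 1.6²) ≈ 2.3.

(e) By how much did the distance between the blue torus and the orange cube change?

+4.2

Before: roughly 2.1 units apart; after: 6.3. That's 4.2 units further apart.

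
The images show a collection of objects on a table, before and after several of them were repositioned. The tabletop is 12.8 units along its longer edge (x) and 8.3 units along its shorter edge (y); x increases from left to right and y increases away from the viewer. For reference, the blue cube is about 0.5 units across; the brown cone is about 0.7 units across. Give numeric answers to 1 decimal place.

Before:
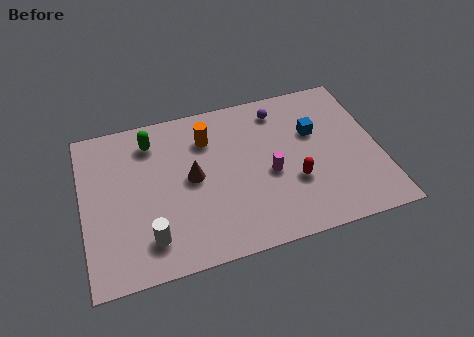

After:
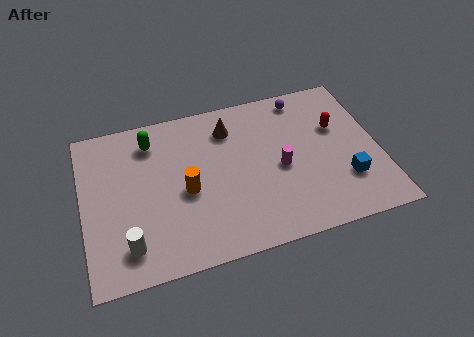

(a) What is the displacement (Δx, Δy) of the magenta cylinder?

(0.5, 0.2)

The magenta cylinder was at about (8.0, 3.6) and moved to about (8.5, 3.8).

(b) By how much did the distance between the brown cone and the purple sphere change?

-1.4

Before: roughly 4.8 units apart; after: 3.4. That's 1.4 units closer together.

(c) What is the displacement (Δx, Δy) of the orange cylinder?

(-1.1, -2.5)

From the two frames, the orange cylinder sits at roughly (5.5, 6.2) before and (4.4, 3.7) after.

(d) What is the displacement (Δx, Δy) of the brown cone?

(1.8, 2.2)

The brown cone was at about (4.7, 4.3) and moved to about (6.5, 6.5).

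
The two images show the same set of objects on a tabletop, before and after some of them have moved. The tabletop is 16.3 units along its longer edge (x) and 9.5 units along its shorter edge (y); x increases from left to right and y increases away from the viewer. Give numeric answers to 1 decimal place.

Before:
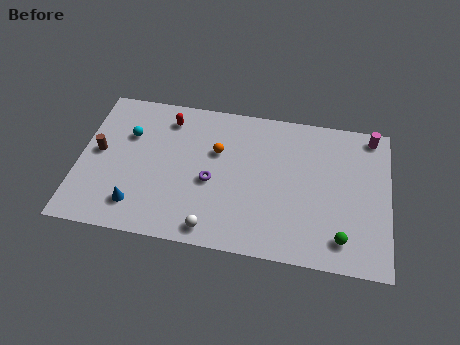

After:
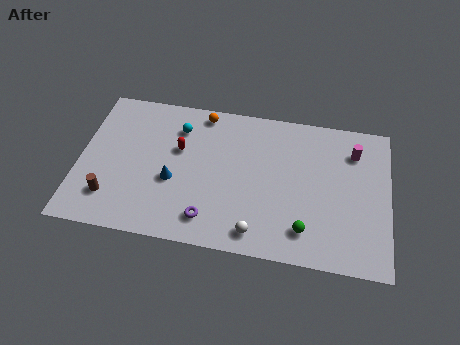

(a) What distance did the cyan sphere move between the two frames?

2.8

From (2.5, 6.4) to (5.1, 7.3), the cyan sphere covered √(2.6² + 0.9²) ≈ 2.8 units.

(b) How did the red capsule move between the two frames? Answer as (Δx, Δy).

(0.7, -1.9)

The red capsule started near (4.5, 7.8) and ended near (5.2, 5.9).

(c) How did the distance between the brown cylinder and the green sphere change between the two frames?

-3.1

They were about 13.3 units apart before and 10.2 after — 3.1 units closer together.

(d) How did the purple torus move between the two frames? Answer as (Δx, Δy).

(0.0, -2.4)

From the two frames, the purple torus sits at roughly (7.0, 4.1) before and (7.0, 1.7) after.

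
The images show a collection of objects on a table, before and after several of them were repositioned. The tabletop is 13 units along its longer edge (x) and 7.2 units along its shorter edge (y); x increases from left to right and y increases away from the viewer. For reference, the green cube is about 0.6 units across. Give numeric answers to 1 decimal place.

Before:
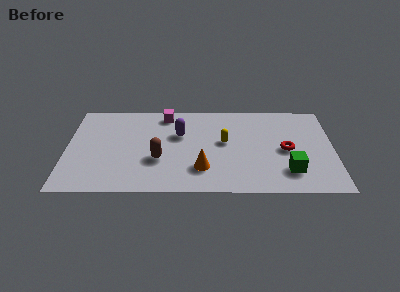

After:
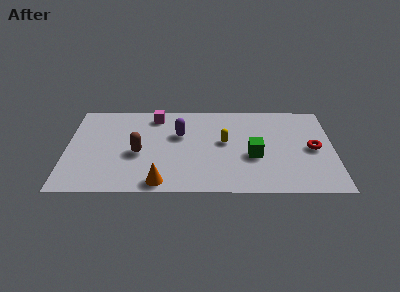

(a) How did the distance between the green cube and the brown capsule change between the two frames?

-0.8

The distance was about 6.4 in the first image and 5.6 in the second, so they moved 0.8 units closer together.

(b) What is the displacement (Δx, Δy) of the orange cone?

(-2.0, -1.1)

From the two frames, the orange cone sits at roughly (6.6, 1.9) before and (4.6, 0.8) after.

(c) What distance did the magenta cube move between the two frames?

0.5

From (4.8, 6.2) to (4.3, 6.1), the magenta cube covered √(0.5² + 0.1²) ≈ 0.5 units.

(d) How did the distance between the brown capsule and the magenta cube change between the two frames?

-0.5

The distance was about 3.6 in the first image and 3.1 in the second, so they moved 0.5 units closer together.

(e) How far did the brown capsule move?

1.1

The brown capsule was near (4.5, 2.6) before and (3.5, 3.1) after, so it travelled √(1.0² + 0.5²) ≈ 1.1 units.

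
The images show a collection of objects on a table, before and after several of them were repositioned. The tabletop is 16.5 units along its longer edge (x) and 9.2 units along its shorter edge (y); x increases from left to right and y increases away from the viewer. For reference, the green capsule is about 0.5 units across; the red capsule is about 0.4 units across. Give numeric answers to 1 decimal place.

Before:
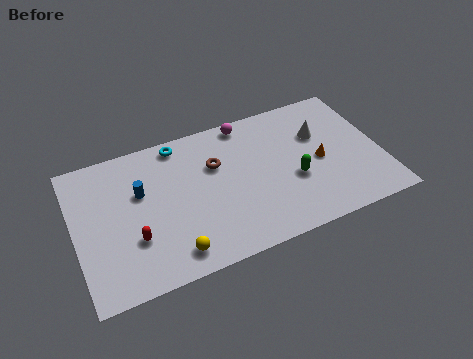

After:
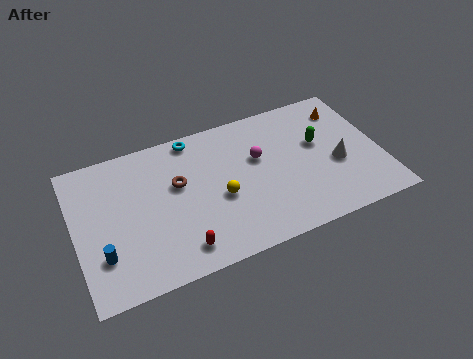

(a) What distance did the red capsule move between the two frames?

2.7

The red capsule was near (3.0, 3.0) before and (5.3, 1.5) after, so it travelled √(2.3² + 1.5²) ≈ 2.7 units.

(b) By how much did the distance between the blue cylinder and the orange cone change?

+4.8

They were about 9.7 units apart before and 14.5 after — 4.8 units further apart.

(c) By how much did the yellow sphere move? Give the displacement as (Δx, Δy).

(2.8, 2.5)

From the two frames, the yellow sphere sits at roughly (4.9, 1.4) before and (7.7, 3.9) after.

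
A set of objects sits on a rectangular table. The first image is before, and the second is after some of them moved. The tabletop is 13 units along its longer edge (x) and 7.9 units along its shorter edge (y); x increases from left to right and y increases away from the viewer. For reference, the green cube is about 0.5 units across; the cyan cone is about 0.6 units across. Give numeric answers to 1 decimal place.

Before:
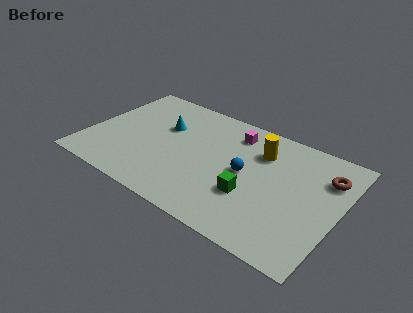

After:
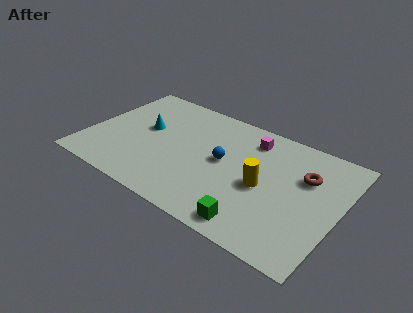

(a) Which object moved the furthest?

the yellow cylinder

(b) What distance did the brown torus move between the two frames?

1.1

The brown torus moved from about (12.1, 5.8) to (11.1, 5.3), a distance of √(1.0² + 0.5²) ≈ 1.1.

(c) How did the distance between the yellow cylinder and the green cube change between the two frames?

-0.5

Before: roughly 3.1 units apart; after: 2.6. That's 0.5 units closer together.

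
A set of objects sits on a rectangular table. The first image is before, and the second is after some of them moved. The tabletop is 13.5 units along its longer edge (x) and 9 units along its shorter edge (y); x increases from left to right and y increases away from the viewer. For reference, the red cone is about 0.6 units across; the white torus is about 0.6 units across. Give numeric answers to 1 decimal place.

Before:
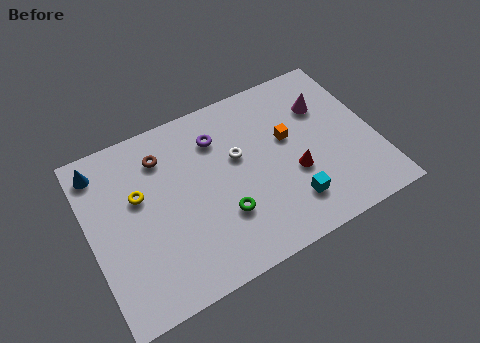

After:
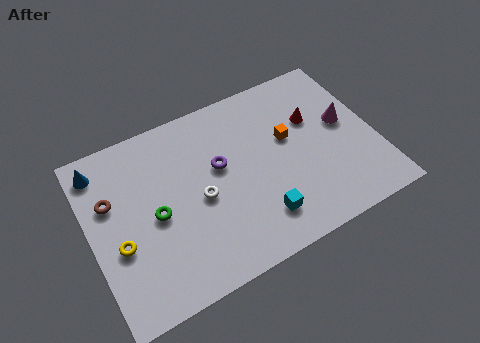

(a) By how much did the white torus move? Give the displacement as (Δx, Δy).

(-2.0, -1.3)

From the two frames, the white torus sits at roughly (7.1, 5.4) before and (5.1, 4.1) after.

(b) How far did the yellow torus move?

2.3

The yellow torus was near (2.4, 5.5) before and (1.2, 3.5) after, so it travelled √(1.2² + 2.0²) ≈ 2.3 units.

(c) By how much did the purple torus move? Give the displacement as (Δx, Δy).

(-0.1, -1.5)

The purple torus started near (6.3, 6.8) and ended near (6.2, 5.3).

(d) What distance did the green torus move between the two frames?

3.3

From (6.0, 2.8) to (3.0, 4.2), the green torus covered √(3.0² + 1.4²) ≈ 3.3 units.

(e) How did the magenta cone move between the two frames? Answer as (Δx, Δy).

(0.8, -1.3)

From the two frames, the magenta cone sits at roughly (11.4, 6.3) before and (12.2, 5.0) after.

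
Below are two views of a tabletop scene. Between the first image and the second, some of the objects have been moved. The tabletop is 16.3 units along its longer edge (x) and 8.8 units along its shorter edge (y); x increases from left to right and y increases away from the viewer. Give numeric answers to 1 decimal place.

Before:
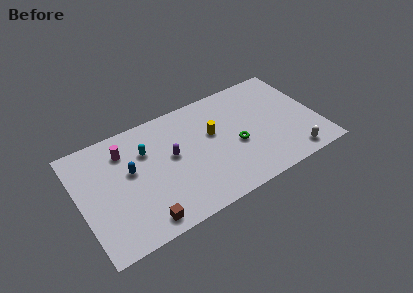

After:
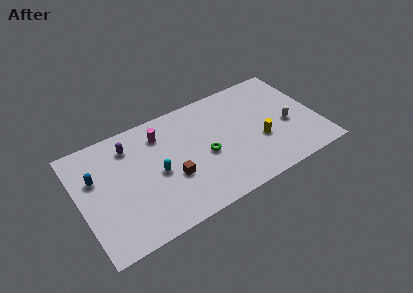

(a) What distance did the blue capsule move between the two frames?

2.4

The blue capsule was near (3.5, 5.1) before and (1.2, 5.7) after, so it travelled √(2.3² + 0.6²) ≈ 2.4 units.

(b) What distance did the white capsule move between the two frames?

2.6

The white capsule moved from about (14.1, 1.1) to (14.2, 3.7), a distance of √(0.1² + 2.6²) ≈ 2.6.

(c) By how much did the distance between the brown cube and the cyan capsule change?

-3.9

The distance was about 5.1 in the first image and 1.2 in the second, so they moved 3.9 units closer together.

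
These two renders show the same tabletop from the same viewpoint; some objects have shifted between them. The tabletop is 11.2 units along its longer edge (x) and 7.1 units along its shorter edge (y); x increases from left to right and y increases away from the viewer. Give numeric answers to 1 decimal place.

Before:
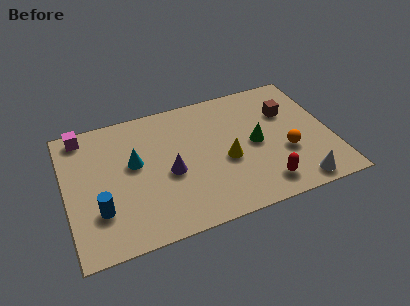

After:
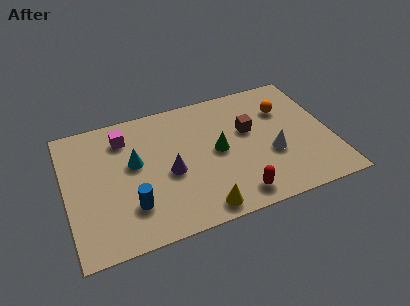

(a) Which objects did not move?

the purple cone and the cyan cone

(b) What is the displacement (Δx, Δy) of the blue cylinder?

(1.3, -0.2)

From the two frames, the blue cylinder sits at roughly (1.3, 2.1) before and (2.6, 1.9) after.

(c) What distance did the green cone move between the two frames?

1.6

From (8.0, 3.5) to (6.4, 3.6), the green cone covered √(1.6² + 0.1²) ≈ 1.6 units.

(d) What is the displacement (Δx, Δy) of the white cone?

(-0.9, 1.9)

The white cone was at about (9.5, 0.8) and moved to about (8.6, 2.7).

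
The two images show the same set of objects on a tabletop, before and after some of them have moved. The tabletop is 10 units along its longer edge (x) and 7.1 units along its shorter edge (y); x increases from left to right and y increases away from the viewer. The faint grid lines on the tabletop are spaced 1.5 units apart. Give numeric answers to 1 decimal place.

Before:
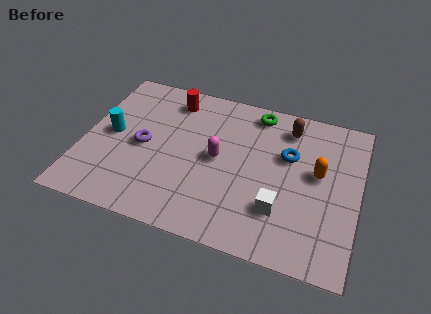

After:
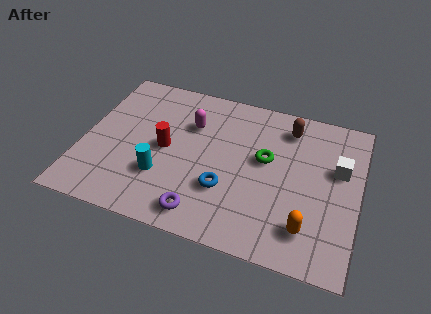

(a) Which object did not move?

the brown capsule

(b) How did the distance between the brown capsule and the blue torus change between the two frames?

+2.7

They were about 1.3 units apart before and 4.0 after — 2.7 units further apart.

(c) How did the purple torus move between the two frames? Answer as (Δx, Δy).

(2.4, -2.4)

The purple torus started near (2.2, 3.4) and ended near (4.6, 1.0).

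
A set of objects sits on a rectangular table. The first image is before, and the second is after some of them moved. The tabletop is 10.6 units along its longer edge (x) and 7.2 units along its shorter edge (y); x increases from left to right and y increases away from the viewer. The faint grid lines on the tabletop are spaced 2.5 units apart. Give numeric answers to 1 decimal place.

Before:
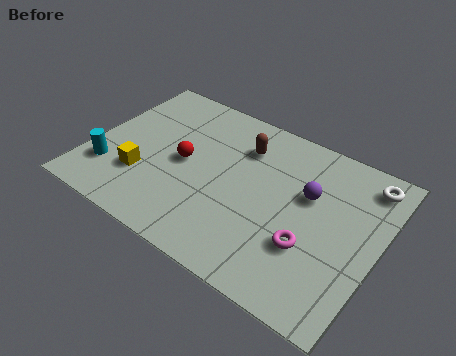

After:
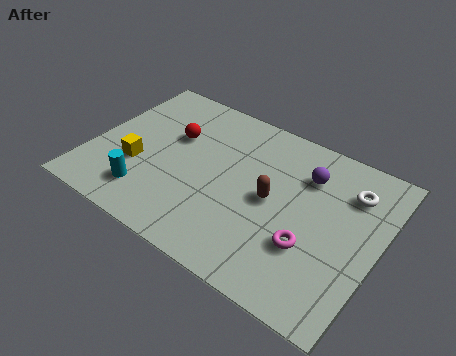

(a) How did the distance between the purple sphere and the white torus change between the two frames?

-0.9

The distance was about 2.5 in the first image and 1.6 in the second, so they moved 0.9 units closer together.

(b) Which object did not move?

the magenta torus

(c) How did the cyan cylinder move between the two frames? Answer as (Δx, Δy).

(1.5, -0.4)

The cyan cylinder started near (0.9, 1.9) and ended near (2.4, 1.5).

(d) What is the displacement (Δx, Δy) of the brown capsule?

(1.4, -1.8)

The brown capsule was at about (5.3, 5.4) and moved to about (6.7, 3.6).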